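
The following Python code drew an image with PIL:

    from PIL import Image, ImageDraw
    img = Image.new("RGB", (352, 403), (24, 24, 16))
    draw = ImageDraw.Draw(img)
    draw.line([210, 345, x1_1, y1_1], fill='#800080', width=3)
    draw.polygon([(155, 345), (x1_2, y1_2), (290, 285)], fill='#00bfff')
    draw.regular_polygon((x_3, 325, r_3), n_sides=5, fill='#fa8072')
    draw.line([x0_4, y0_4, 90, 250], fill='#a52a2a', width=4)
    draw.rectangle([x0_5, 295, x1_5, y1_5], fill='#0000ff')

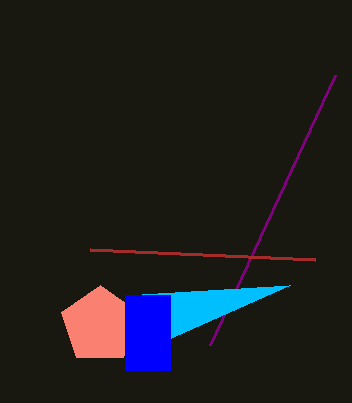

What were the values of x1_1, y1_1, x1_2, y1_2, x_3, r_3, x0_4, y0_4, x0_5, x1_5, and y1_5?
x1_1 = 335; y1_1 = 75; x1_2 = 125; y1_2 = 295; x_3 = 100; r_3 = 40; x0_4 = 315; y0_4 = 260; x0_5 = 125; x1_5 = 170; y1_5 = 370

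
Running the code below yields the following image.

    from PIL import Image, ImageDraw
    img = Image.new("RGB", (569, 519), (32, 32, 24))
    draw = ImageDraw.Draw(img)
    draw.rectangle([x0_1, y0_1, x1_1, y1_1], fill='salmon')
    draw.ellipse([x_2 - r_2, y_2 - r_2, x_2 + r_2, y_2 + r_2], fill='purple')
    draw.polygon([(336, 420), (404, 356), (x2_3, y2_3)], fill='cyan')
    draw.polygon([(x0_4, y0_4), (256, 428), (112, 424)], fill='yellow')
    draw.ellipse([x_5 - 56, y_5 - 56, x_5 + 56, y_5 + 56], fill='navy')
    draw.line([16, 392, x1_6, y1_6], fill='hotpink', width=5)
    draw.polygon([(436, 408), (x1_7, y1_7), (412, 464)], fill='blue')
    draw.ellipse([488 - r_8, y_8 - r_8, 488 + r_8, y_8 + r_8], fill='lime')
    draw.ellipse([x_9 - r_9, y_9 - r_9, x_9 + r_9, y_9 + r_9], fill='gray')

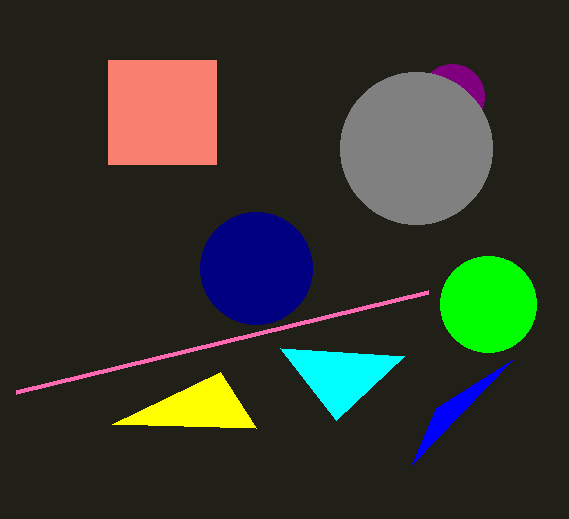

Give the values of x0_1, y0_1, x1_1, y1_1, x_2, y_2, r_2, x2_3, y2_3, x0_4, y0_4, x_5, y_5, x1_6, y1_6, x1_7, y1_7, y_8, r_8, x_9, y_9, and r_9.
x0_1 = 108, y0_1 = 60, x1_1 = 216, y1_1 = 164, x_2 = 452, y_2 = 96, r_2 = 32, x2_3 = 280, y2_3 = 348, x0_4 = 220, y0_4 = 372, x_5 = 256, y_5 = 268, x1_6 = 428, y1_6 = 292, x1_7 = 512, y1_7 = 360, y_8 = 304, r_8 = 48, x_9 = 416, y_9 = 148, r_9 = 76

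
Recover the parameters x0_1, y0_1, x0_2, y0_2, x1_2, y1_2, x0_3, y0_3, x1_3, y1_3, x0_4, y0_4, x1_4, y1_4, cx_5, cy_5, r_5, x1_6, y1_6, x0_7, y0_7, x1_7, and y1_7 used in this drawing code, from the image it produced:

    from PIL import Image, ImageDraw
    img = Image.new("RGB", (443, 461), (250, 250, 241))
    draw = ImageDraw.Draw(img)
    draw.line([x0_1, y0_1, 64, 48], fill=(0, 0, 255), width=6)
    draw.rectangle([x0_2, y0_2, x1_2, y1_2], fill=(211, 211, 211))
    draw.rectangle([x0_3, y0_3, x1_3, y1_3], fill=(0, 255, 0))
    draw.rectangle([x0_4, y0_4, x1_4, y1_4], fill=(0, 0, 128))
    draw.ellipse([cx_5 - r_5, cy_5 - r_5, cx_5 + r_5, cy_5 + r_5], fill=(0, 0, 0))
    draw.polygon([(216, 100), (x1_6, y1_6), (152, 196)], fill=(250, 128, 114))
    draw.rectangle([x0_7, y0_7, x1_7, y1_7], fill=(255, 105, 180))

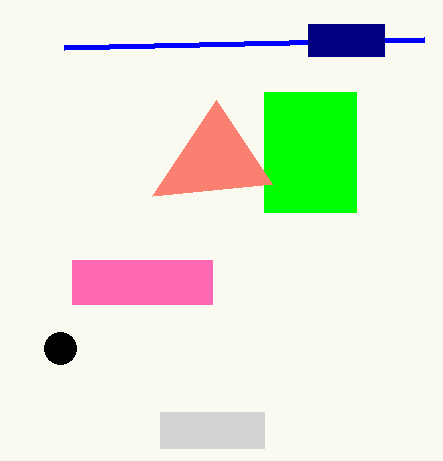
x0_1 = 424
y0_1 = 40
x0_2 = 160
y0_2 = 412
x1_2 = 264
y1_2 = 448
x0_3 = 264
y0_3 = 92
x1_3 = 356
y1_3 = 212
x0_4 = 308
y0_4 = 24
x1_4 = 384
y1_4 = 56
cx_5 = 60
cy_5 = 348
r_5 = 16
x1_6 = 272
y1_6 = 184
x0_7 = 72
y0_7 = 260
x1_7 = 212
y1_7 = 304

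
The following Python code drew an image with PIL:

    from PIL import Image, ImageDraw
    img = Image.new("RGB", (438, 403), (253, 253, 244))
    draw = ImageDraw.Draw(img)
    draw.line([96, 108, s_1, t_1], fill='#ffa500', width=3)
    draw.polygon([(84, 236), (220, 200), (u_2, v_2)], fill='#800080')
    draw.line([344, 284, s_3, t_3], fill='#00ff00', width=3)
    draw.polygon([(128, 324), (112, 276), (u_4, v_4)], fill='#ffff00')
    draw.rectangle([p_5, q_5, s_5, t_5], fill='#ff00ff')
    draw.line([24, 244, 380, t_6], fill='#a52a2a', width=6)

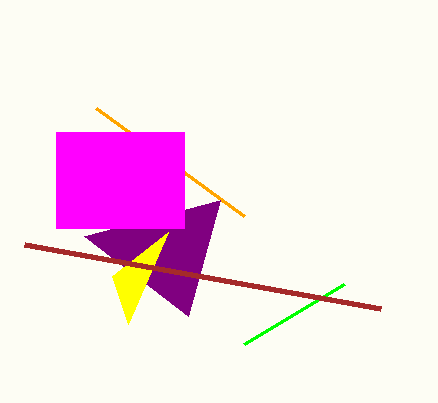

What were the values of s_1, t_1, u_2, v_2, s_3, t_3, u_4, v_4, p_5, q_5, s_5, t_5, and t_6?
s_1 = 244; t_1 = 216; u_2 = 188; v_2 = 316; s_3 = 244; t_3 = 344; u_4 = 168; v_4 = 232; p_5 = 56; q_5 = 132; s_5 = 184; t_5 = 228; t_6 = 308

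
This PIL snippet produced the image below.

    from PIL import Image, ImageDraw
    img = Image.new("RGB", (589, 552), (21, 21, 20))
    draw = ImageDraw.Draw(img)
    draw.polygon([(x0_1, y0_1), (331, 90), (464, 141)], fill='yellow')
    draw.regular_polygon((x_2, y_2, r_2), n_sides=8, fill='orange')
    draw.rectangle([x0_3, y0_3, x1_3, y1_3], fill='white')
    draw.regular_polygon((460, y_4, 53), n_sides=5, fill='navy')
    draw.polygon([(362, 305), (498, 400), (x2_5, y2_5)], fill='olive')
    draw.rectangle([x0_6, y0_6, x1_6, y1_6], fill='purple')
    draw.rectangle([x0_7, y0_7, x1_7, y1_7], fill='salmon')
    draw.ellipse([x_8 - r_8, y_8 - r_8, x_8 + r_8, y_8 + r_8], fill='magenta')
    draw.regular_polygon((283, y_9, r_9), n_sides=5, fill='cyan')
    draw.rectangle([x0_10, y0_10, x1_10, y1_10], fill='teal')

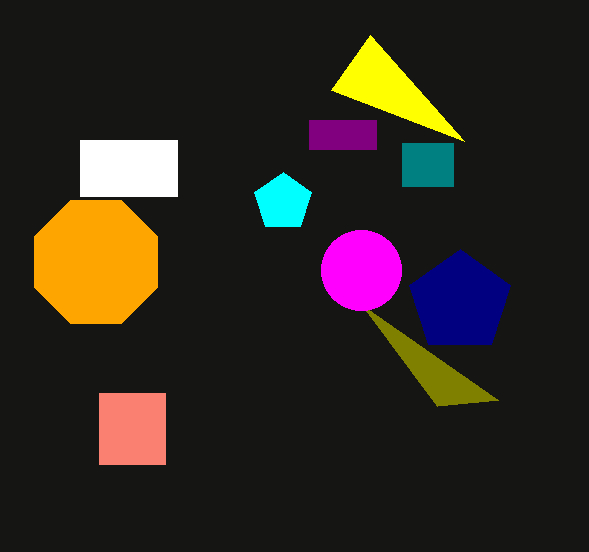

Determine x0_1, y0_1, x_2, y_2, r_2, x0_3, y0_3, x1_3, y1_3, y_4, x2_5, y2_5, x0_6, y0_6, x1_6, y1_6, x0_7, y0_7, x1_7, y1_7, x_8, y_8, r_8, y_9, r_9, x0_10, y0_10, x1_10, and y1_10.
x0_1 = 370
y0_1 = 35
x_2 = 96
y_2 = 262
r_2 = 67
x0_3 = 80
y0_3 = 140
x1_3 = 177
y1_3 = 196
y_4 = 302
x2_5 = 437
y2_5 = 406
x0_6 = 309
y0_6 = 120
x1_6 = 376
y1_6 = 149
x0_7 = 99
y0_7 = 393
x1_7 = 165
y1_7 = 464
x_8 = 361
y_8 = 270
r_8 = 40
y_9 = 202
r_9 = 30
x0_10 = 402
y0_10 = 143
x1_10 = 453
y1_10 = 186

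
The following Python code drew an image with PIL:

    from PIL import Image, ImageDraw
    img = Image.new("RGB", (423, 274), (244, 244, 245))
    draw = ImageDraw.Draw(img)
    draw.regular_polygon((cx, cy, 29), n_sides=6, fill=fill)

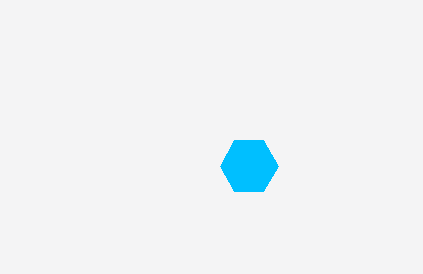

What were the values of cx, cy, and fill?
cx = 249
cy = 166
fill = 'deepskyblue'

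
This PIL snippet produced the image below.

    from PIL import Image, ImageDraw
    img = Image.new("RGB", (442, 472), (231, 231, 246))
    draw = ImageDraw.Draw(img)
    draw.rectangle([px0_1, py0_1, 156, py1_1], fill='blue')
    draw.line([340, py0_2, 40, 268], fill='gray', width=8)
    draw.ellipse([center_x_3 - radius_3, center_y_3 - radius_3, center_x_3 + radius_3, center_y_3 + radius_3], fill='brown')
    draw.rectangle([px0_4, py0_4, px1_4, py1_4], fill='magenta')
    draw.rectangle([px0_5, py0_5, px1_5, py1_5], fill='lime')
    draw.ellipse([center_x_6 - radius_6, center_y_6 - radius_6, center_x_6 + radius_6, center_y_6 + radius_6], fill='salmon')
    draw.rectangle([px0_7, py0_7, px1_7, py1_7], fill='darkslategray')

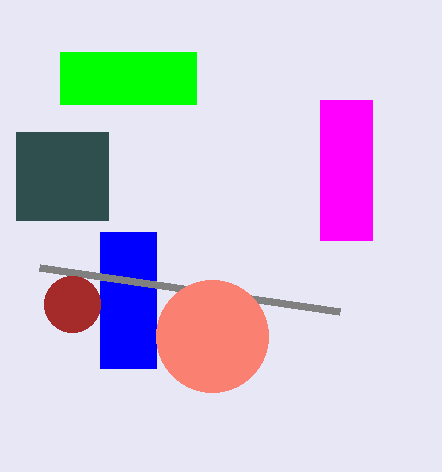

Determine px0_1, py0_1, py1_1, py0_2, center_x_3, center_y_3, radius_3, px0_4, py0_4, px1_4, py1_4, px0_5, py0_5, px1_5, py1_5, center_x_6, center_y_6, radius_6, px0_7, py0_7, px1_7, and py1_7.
px0_1 = 100
py0_1 = 232
py1_1 = 368
py0_2 = 312
center_x_3 = 72
center_y_3 = 304
radius_3 = 28
px0_4 = 320
py0_4 = 100
px1_4 = 372
py1_4 = 240
px0_5 = 60
py0_5 = 52
px1_5 = 196
py1_5 = 104
center_x_6 = 212
center_y_6 = 336
radius_6 = 56
px0_7 = 16
py0_7 = 132
px1_7 = 108
py1_7 = 220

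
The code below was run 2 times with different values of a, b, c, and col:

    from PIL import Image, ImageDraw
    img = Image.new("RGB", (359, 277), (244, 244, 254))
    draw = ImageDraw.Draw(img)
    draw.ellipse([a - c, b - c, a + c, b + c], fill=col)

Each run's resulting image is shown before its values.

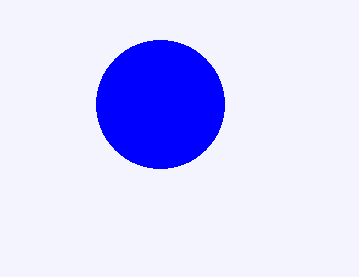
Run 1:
a = 160
b = 104
c = 64
col = 'blue'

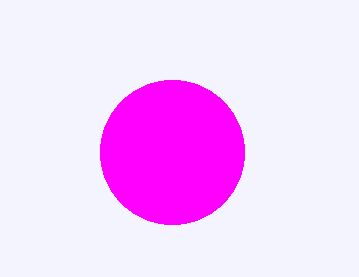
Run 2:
a = 172; b = 152; c = 72; col = 'magenta'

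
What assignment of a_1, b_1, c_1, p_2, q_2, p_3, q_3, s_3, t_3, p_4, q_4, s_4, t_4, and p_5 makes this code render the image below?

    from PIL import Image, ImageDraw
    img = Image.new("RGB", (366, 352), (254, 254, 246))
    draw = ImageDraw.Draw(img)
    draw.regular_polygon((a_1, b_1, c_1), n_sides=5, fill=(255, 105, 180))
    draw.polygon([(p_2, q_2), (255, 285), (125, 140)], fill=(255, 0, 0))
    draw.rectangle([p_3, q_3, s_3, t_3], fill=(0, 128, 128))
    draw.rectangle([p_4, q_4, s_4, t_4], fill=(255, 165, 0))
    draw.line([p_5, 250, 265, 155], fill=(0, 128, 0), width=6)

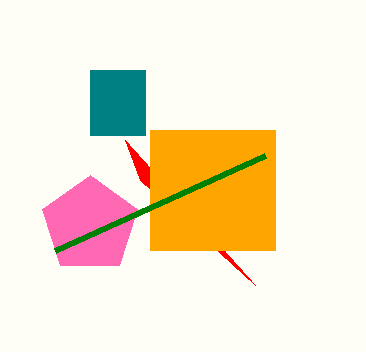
a_1 = 90; b_1 = 225; c_1 = 50; p_2 = 140; q_2 = 180; p_3 = 90; q_3 = 70; s_3 = 145; t_3 = 135; p_4 = 150; q_4 = 130; s_4 = 275; t_4 = 250; p_5 = 55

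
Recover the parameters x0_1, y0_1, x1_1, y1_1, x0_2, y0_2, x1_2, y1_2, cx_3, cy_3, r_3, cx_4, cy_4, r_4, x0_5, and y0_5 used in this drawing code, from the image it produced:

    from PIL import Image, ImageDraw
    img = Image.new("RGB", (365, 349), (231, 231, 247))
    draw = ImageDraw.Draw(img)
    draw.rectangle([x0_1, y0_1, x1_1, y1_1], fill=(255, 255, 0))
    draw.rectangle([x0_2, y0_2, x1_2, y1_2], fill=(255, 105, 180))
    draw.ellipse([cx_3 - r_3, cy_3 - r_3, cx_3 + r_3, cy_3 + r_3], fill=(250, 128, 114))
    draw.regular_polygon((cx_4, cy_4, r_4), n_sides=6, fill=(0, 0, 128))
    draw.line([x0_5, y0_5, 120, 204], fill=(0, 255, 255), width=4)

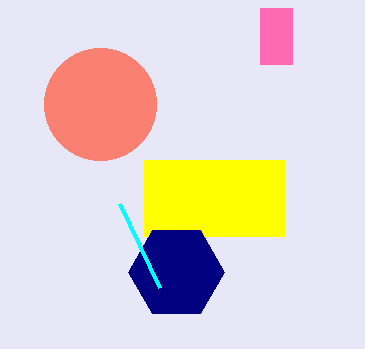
x0_1 = 144
y0_1 = 160
x1_1 = 284
y1_1 = 236
x0_2 = 260
y0_2 = 8
x1_2 = 292
y1_2 = 64
cx_3 = 100
cy_3 = 104
r_3 = 56
cx_4 = 176
cy_4 = 272
r_4 = 48
x0_5 = 160
y0_5 = 288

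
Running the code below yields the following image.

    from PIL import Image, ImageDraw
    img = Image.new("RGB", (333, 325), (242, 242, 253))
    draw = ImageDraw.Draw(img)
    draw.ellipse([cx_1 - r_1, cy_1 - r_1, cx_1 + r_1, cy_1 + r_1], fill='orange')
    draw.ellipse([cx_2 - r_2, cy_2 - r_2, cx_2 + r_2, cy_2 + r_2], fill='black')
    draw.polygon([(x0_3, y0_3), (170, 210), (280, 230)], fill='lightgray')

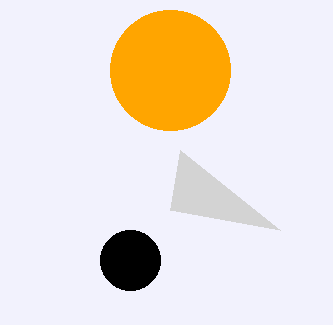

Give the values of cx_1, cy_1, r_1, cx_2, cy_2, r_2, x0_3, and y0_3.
cx_1 = 170; cy_1 = 70; r_1 = 60; cx_2 = 130; cy_2 = 260; r_2 = 30; x0_3 = 180; y0_3 = 150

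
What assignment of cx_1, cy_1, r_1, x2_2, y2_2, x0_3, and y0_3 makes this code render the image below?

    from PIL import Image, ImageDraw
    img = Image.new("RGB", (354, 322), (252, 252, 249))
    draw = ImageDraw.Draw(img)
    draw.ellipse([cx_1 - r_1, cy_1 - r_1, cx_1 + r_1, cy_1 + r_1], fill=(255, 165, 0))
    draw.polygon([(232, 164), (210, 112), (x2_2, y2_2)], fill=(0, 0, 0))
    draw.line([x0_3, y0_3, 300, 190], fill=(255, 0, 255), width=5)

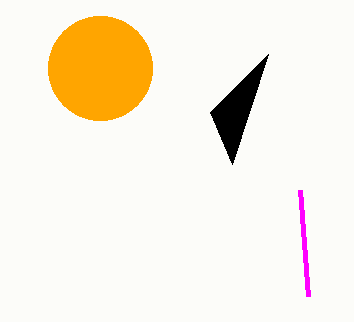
cx_1 = 100
cy_1 = 68
r_1 = 52
x2_2 = 268
y2_2 = 54
x0_3 = 308
y0_3 = 296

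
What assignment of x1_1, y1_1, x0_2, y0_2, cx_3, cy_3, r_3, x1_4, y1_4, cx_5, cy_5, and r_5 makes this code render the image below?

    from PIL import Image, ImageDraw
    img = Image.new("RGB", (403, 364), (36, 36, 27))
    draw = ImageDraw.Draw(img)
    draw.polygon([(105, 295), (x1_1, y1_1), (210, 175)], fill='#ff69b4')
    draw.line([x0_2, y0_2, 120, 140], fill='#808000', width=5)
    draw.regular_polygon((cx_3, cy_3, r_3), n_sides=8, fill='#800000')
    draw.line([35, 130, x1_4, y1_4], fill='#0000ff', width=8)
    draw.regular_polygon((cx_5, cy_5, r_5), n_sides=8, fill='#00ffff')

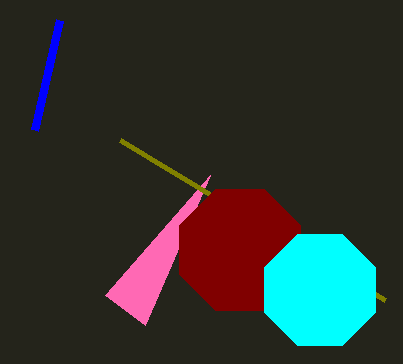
x1_1 = 145, y1_1 = 325, x0_2 = 385, y0_2 = 300, cx_3 = 240, cy_3 = 250, r_3 = 65, x1_4 = 60, y1_4 = 20, cx_5 = 320, cy_5 = 290, r_5 = 60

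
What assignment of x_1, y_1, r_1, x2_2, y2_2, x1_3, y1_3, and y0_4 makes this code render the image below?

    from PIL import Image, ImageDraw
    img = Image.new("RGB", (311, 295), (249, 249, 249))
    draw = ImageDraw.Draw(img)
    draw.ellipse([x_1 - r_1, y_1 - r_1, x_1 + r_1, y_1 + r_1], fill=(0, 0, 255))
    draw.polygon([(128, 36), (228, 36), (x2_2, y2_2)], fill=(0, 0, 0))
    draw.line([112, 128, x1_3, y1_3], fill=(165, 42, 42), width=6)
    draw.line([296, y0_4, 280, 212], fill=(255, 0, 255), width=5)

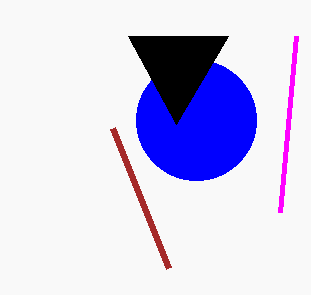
x_1 = 196; y_1 = 120; r_1 = 60; x2_2 = 176; y2_2 = 124; x1_3 = 168; y1_3 = 268; y0_4 = 36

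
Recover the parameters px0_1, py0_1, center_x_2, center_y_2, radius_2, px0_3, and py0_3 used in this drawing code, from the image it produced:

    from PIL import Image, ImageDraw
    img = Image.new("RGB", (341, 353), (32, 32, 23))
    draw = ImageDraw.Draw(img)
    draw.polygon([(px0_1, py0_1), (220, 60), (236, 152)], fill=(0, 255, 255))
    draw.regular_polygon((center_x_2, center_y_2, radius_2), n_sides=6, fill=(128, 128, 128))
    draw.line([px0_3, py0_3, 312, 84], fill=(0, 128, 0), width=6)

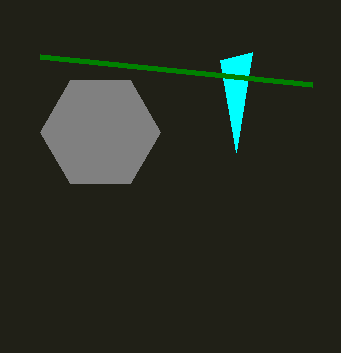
px0_1 = 252, py0_1 = 52, center_x_2 = 100, center_y_2 = 132, radius_2 = 60, px0_3 = 40, py0_3 = 56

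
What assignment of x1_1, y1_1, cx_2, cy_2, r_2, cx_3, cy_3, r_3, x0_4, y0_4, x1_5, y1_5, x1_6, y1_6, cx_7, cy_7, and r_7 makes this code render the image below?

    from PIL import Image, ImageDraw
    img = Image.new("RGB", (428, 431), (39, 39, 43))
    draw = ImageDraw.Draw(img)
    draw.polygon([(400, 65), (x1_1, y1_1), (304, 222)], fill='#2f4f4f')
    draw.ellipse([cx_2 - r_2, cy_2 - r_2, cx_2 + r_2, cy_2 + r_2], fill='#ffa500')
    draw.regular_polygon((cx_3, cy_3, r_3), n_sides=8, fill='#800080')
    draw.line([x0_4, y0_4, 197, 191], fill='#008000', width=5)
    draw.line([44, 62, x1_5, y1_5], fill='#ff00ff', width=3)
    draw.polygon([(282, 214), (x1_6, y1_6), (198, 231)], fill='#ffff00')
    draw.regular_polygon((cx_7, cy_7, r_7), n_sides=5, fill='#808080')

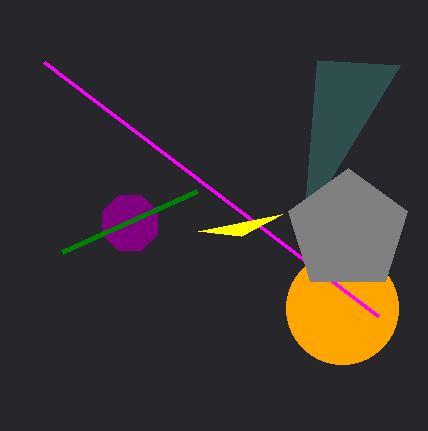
x1_1 = 317, y1_1 = 60, cx_2 = 342, cy_2 = 308, r_2 = 56, cx_3 = 130, cy_3 = 223, r_3 = 30, x0_4 = 62, y0_4 = 252, x1_5 = 378, y1_5 = 316, x1_6 = 241, y1_6 = 236, cx_7 = 348, cy_7 = 231, r_7 = 63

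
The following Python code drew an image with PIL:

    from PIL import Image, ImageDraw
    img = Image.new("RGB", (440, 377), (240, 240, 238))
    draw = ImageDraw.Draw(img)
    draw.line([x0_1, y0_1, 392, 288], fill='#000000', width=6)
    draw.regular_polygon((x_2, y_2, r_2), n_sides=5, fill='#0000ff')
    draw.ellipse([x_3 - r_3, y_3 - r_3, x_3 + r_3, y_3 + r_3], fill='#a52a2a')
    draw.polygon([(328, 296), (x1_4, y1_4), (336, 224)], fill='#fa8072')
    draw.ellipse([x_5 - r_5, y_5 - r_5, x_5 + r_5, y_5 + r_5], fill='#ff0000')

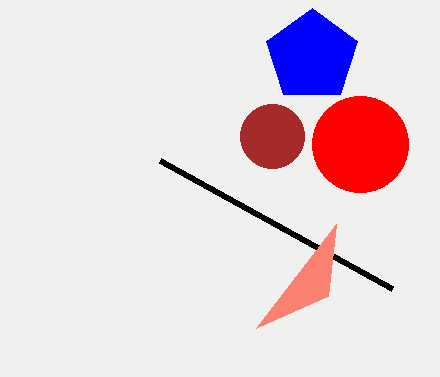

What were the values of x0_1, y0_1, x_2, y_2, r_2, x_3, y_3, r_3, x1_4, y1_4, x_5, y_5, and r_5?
x0_1 = 160, y0_1 = 160, x_2 = 312, y_2 = 56, r_2 = 48, x_3 = 272, y_3 = 136, r_3 = 32, x1_4 = 256, y1_4 = 328, x_5 = 360, y_5 = 144, r_5 = 48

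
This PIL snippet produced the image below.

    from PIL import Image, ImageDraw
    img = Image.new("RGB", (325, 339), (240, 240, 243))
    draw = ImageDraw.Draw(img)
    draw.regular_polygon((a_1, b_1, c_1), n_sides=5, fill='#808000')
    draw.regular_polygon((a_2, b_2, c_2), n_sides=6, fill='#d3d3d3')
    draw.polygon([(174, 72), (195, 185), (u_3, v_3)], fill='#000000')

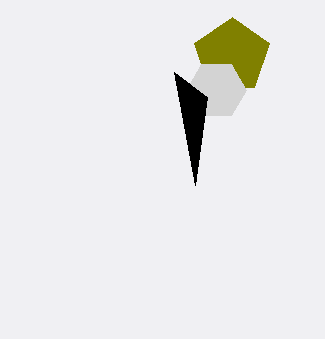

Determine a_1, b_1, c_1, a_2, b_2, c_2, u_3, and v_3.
a_1 = 232, b_1 = 56, c_1 = 39, a_2 = 216, b_2 = 90, c_2 = 30, u_3 = 207, v_3 = 97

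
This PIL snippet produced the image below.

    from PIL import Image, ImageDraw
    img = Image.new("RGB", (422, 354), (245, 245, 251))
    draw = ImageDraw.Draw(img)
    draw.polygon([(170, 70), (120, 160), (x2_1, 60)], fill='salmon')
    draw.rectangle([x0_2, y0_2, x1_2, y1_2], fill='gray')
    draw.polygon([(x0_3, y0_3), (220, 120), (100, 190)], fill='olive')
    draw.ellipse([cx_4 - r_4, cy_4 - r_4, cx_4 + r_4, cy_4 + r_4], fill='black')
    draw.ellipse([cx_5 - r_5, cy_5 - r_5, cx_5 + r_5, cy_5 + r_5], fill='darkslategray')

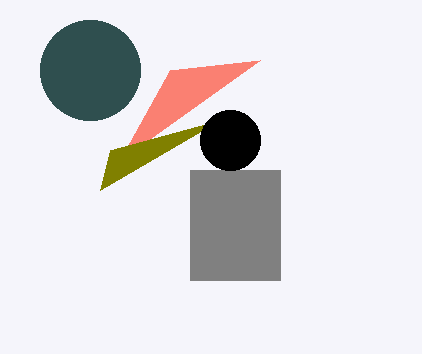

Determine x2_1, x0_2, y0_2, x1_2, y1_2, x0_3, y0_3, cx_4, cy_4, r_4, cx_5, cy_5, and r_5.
x2_1 = 260, x0_2 = 190, y0_2 = 170, x1_2 = 280, y1_2 = 280, x0_3 = 110, y0_3 = 150, cx_4 = 230, cy_4 = 140, r_4 = 30, cx_5 = 90, cy_5 = 70, r_5 = 50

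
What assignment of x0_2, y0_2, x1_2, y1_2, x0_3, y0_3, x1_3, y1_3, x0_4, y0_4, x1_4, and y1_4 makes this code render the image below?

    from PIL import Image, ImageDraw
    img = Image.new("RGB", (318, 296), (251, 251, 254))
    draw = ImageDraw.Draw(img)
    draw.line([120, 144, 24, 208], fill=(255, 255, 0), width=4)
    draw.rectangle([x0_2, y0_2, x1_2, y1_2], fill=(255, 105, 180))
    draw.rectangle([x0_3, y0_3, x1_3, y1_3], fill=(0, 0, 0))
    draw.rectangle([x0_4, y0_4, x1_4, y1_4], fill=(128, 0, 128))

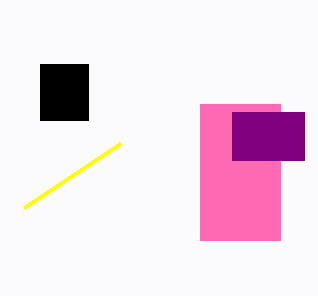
x0_2 = 200; y0_2 = 104; x1_2 = 280; y1_2 = 240; x0_3 = 40; y0_3 = 64; x1_3 = 88; y1_3 = 120; x0_4 = 232; y0_4 = 112; x1_4 = 304; y1_4 = 160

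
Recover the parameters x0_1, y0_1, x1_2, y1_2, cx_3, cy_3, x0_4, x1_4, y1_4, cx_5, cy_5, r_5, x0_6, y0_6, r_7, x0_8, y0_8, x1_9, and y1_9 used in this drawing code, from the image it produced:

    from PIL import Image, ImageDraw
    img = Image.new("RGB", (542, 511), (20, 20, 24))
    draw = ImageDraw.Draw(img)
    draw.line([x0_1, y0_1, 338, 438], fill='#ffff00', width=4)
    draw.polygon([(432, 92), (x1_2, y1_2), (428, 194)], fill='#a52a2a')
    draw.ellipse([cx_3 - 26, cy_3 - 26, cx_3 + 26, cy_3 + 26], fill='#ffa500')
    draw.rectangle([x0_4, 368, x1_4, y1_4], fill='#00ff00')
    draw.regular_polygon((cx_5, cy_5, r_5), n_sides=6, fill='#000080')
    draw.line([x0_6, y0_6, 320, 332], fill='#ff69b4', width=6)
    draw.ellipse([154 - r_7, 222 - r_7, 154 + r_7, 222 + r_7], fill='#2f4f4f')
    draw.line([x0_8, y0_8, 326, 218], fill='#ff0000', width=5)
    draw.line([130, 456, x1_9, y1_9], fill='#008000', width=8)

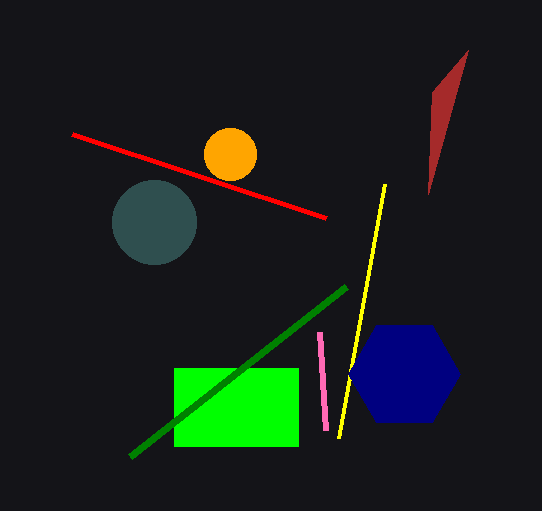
x0_1 = 384; y0_1 = 184; x1_2 = 468; y1_2 = 50; cx_3 = 230; cy_3 = 154; x0_4 = 174; x1_4 = 298; y1_4 = 446; cx_5 = 404; cy_5 = 374; r_5 = 56; x0_6 = 326; y0_6 = 430; r_7 = 42; x0_8 = 72; y0_8 = 134; x1_9 = 346; y1_9 = 286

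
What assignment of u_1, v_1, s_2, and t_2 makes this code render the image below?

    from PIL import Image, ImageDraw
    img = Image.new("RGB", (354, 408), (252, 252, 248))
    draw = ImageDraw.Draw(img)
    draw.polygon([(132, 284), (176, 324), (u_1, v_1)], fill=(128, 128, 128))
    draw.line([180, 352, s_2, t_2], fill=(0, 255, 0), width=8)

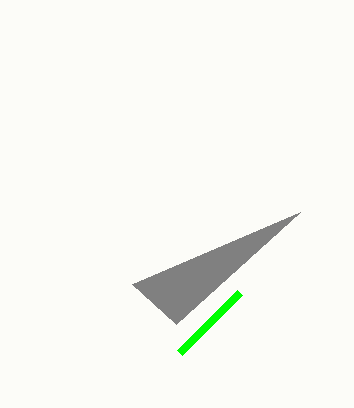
u_1 = 300, v_1 = 212, s_2 = 240, t_2 = 292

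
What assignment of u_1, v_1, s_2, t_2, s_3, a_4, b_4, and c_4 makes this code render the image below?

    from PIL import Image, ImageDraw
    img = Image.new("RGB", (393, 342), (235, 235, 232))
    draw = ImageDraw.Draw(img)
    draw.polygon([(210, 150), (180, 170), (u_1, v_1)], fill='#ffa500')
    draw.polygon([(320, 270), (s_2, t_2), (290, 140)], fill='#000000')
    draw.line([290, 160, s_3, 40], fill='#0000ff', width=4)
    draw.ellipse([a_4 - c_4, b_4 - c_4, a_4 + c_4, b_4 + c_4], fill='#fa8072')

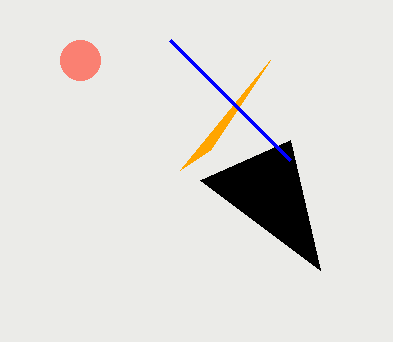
u_1 = 270
v_1 = 60
s_2 = 200
t_2 = 180
s_3 = 170
a_4 = 80
b_4 = 60
c_4 = 20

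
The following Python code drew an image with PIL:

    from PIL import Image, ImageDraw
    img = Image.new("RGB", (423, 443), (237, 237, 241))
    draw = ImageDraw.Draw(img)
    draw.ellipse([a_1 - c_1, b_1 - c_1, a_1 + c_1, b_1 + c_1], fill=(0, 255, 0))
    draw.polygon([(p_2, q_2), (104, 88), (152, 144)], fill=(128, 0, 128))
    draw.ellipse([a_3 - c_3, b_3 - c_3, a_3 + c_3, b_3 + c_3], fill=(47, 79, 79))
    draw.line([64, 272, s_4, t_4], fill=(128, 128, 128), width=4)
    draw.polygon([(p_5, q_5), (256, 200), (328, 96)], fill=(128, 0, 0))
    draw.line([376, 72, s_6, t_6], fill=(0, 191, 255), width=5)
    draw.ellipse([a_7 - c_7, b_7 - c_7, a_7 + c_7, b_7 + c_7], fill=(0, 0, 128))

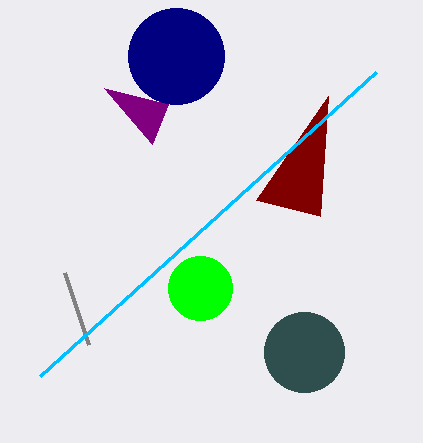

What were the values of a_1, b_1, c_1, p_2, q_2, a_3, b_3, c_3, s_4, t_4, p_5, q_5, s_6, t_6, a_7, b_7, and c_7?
a_1 = 200, b_1 = 288, c_1 = 32, p_2 = 168, q_2 = 104, a_3 = 304, b_3 = 352, c_3 = 40, s_4 = 88, t_4 = 344, p_5 = 320, q_5 = 216, s_6 = 40, t_6 = 376, a_7 = 176, b_7 = 56, c_7 = 48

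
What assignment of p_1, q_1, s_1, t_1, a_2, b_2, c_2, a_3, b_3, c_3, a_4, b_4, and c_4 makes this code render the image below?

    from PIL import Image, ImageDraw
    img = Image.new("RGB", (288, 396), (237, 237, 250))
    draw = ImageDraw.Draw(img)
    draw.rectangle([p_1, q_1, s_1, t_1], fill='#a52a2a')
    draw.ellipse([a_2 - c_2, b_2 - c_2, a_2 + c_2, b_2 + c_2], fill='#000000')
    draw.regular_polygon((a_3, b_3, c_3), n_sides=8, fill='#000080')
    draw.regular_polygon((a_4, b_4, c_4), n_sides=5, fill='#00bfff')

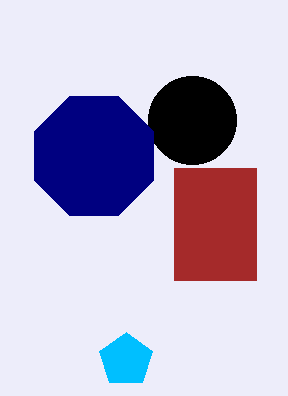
p_1 = 174, q_1 = 168, s_1 = 256, t_1 = 280, a_2 = 192, b_2 = 120, c_2 = 44, a_3 = 94, b_3 = 156, c_3 = 64, a_4 = 126, b_4 = 360, c_4 = 28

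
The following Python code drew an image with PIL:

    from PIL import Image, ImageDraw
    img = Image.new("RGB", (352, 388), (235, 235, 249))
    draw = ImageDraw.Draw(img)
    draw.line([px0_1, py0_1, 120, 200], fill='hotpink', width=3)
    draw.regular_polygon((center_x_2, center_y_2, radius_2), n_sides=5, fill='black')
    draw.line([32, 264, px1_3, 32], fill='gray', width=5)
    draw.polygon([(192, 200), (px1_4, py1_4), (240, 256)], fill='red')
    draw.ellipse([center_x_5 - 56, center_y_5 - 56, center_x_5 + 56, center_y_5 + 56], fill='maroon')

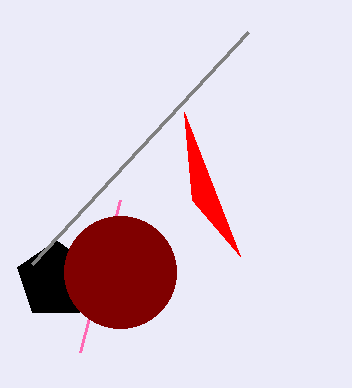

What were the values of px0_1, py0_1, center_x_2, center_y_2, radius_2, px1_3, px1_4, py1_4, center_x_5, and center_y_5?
px0_1 = 80; py0_1 = 352; center_x_2 = 56; center_y_2 = 280; radius_2 = 40; px1_3 = 248; px1_4 = 184; py1_4 = 112; center_x_5 = 120; center_y_5 = 272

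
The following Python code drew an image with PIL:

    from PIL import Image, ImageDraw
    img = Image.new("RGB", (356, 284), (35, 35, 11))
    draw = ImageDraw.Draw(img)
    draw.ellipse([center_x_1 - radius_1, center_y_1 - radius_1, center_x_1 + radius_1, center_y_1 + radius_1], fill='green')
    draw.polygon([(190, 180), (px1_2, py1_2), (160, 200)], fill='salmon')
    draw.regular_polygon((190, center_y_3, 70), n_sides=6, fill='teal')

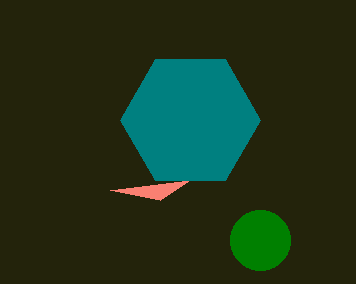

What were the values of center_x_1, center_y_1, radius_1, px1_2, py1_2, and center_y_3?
center_x_1 = 260
center_y_1 = 240
radius_1 = 30
px1_2 = 110
py1_2 = 190
center_y_3 = 120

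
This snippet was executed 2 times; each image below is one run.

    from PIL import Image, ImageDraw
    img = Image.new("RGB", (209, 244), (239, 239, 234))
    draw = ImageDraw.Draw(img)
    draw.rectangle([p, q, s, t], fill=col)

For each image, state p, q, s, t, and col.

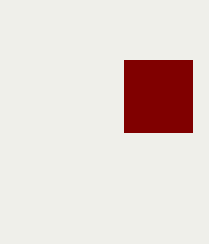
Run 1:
p = 124
q = 60
s = 192
t = 132
col = 'maroon'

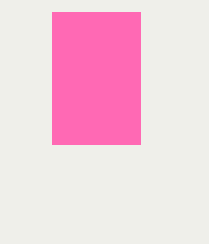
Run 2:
p = 52
q = 12
s = 140
t = 144
col = 'hotpink'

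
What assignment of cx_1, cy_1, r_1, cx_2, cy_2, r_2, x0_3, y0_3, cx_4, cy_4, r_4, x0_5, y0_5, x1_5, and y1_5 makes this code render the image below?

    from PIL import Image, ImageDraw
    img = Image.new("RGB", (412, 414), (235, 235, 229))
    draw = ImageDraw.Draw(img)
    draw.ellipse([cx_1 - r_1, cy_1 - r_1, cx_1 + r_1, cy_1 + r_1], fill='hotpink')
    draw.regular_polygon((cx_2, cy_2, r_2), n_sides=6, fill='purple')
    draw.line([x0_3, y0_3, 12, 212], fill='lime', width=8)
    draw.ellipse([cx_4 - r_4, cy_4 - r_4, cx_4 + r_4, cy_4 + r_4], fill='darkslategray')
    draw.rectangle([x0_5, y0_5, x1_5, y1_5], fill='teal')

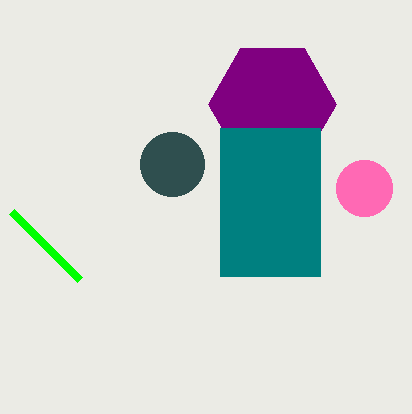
cx_1 = 364; cy_1 = 188; r_1 = 28; cx_2 = 272; cy_2 = 104; r_2 = 64; x0_3 = 80; y0_3 = 280; cx_4 = 172; cy_4 = 164; r_4 = 32; x0_5 = 220; y0_5 = 128; x1_5 = 320; y1_5 = 276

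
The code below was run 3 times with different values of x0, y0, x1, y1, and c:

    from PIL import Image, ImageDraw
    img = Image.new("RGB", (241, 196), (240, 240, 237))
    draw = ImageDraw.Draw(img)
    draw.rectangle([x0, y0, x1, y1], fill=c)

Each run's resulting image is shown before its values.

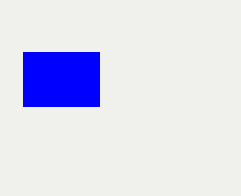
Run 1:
x0 = 23; y0 = 52; x1 = 99; y1 = 106; c = 'blue'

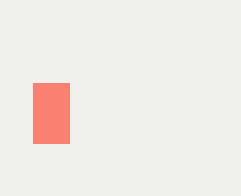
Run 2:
x0 = 33; y0 = 83; x1 = 69; y1 = 143; c = 'salmon'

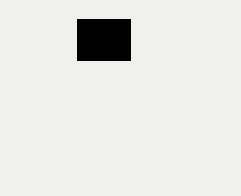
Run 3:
x0 = 77
y0 = 19
x1 = 130
y1 = 60
c = 'black'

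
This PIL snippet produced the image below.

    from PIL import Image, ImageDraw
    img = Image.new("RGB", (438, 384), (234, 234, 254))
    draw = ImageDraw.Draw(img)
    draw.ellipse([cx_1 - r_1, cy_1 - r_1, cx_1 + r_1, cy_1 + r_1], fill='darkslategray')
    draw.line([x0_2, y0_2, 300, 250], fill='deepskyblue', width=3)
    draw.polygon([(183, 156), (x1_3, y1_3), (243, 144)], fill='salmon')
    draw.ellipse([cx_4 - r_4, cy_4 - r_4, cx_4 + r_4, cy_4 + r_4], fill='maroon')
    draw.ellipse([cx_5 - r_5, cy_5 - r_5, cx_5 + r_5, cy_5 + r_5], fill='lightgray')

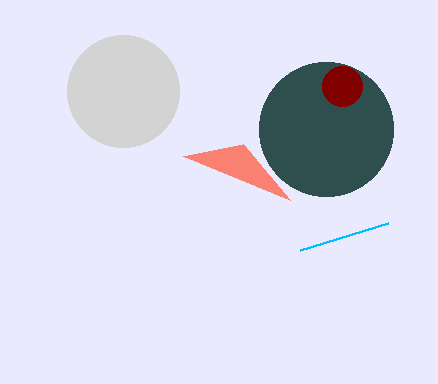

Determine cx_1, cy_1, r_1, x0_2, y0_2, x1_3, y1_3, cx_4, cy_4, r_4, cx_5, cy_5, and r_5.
cx_1 = 326, cy_1 = 129, r_1 = 67, x0_2 = 388, y0_2 = 223, x1_3 = 290, y1_3 = 200, cx_4 = 342, cy_4 = 86, r_4 = 20, cx_5 = 123, cy_5 = 91, r_5 = 56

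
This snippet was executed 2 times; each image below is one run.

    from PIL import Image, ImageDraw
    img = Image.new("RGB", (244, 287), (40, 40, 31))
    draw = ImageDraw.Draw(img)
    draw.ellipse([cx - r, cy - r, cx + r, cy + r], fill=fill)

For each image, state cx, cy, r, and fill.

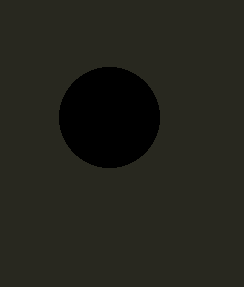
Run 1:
cx = 109
cy = 117
r = 50
fill = 'black'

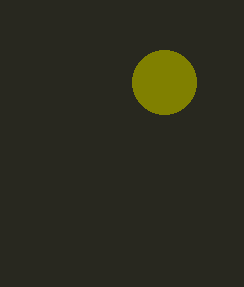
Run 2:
cx = 164
cy = 82
r = 32
fill = 'olive'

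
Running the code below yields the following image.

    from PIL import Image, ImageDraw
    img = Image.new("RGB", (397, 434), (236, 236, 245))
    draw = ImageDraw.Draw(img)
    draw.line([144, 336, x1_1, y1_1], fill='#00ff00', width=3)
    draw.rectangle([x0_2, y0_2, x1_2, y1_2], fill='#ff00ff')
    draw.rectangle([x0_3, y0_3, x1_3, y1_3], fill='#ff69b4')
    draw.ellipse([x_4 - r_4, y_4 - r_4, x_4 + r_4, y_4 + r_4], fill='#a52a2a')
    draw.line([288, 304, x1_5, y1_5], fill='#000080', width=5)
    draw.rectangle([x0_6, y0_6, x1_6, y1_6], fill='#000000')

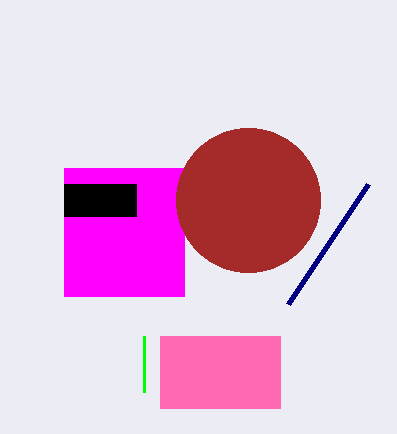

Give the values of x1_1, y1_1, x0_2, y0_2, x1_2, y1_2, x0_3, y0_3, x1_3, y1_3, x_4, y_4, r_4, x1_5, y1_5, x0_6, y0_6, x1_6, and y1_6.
x1_1 = 144
y1_1 = 392
x0_2 = 64
y0_2 = 168
x1_2 = 184
y1_2 = 296
x0_3 = 160
y0_3 = 336
x1_3 = 280
y1_3 = 408
x_4 = 248
y_4 = 200
r_4 = 72
x1_5 = 368
y1_5 = 184
x0_6 = 64
y0_6 = 184
x1_6 = 136
y1_6 = 216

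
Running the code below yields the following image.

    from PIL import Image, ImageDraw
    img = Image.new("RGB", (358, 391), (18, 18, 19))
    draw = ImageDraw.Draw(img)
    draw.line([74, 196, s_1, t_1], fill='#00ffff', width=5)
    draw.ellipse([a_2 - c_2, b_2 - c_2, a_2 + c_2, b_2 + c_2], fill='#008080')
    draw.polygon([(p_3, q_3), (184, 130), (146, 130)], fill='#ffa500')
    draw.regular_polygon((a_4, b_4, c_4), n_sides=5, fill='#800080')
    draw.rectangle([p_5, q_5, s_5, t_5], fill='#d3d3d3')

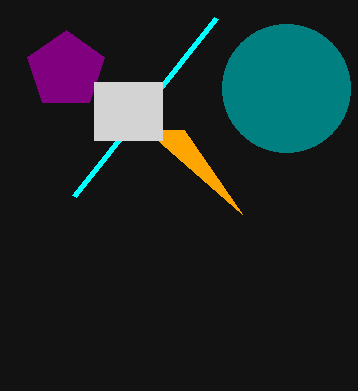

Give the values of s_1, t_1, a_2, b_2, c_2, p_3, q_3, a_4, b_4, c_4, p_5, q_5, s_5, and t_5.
s_1 = 216
t_1 = 18
a_2 = 286
b_2 = 88
c_2 = 64
p_3 = 242
q_3 = 214
a_4 = 66
b_4 = 70
c_4 = 40
p_5 = 94
q_5 = 82
s_5 = 162
t_5 = 140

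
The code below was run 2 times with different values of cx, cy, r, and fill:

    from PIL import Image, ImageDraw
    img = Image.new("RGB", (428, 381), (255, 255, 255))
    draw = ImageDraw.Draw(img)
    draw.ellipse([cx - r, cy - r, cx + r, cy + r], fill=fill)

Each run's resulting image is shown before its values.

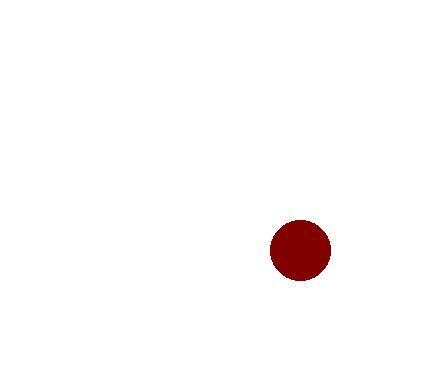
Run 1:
cx = 300; cy = 250; r = 30; fill = 'maroon'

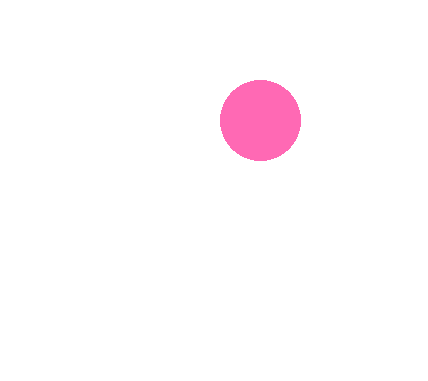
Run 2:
cx = 260, cy = 120, r = 40, fill = 'hotpink'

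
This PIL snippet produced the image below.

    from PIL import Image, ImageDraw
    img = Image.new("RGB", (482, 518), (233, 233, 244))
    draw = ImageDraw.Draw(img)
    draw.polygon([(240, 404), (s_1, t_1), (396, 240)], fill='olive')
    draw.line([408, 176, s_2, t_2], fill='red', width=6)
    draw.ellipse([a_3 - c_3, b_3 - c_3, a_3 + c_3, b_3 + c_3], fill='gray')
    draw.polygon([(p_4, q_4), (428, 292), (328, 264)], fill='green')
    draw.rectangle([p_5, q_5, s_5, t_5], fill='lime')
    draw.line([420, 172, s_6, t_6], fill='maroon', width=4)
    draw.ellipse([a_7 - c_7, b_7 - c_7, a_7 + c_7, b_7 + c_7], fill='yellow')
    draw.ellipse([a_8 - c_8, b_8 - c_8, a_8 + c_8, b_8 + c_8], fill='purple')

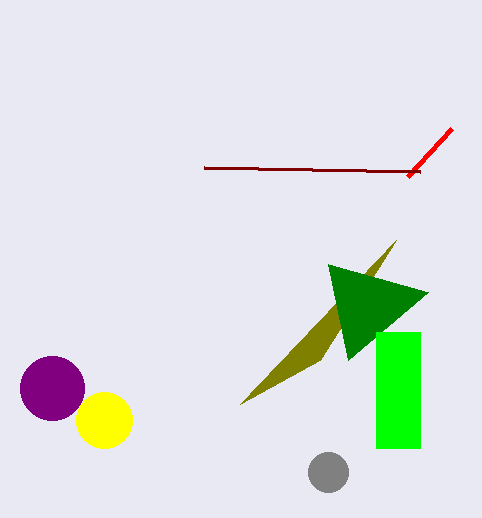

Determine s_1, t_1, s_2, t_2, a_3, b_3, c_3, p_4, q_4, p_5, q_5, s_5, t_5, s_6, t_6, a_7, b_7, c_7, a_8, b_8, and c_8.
s_1 = 320, t_1 = 360, s_2 = 452, t_2 = 128, a_3 = 328, b_3 = 472, c_3 = 20, p_4 = 348, q_4 = 360, p_5 = 376, q_5 = 332, s_5 = 420, t_5 = 448, s_6 = 204, t_6 = 168, a_7 = 104, b_7 = 420, c_7 = 28, a_8 = 52, b_8 = 388, c_8 = 32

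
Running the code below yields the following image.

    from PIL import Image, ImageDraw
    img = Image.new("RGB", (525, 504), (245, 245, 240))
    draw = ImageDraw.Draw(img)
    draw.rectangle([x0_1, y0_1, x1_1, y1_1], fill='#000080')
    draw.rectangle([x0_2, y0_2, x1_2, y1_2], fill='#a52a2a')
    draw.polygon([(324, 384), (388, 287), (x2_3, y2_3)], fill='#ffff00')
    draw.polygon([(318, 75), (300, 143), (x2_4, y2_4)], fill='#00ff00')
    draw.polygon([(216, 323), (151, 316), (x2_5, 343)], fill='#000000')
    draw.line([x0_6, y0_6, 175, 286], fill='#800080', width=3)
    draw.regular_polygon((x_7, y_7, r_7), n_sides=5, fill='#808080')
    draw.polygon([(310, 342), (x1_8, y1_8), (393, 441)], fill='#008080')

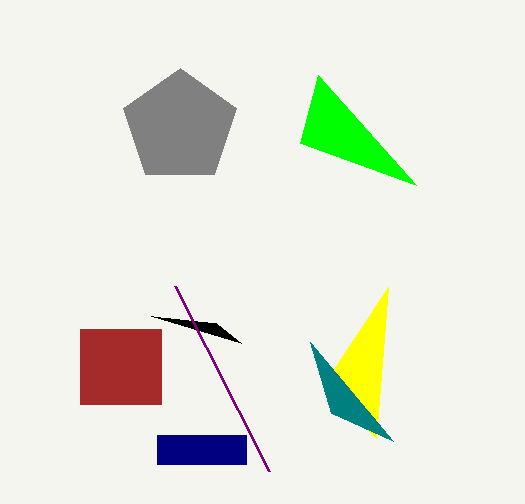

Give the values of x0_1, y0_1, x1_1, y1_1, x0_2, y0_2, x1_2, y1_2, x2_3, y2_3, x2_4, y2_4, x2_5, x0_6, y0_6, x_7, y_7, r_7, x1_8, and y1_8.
x0_1 = 157, y0_1 = 435, x1_1 = 246, y1_1 = 464, x0_2 = 80, y0_2 = 329, x1_2 = 161, y1_2 = 404, x2_3 = 376, y2_3 = 438, x2_4 = 416, y2_4 = 185, x2_5 = 241, x0_6 = 269, y0_6 = 471, x_7 = 180, y_7 = 127, r_7 = 59, x1_8 = 331, y1_8 = 413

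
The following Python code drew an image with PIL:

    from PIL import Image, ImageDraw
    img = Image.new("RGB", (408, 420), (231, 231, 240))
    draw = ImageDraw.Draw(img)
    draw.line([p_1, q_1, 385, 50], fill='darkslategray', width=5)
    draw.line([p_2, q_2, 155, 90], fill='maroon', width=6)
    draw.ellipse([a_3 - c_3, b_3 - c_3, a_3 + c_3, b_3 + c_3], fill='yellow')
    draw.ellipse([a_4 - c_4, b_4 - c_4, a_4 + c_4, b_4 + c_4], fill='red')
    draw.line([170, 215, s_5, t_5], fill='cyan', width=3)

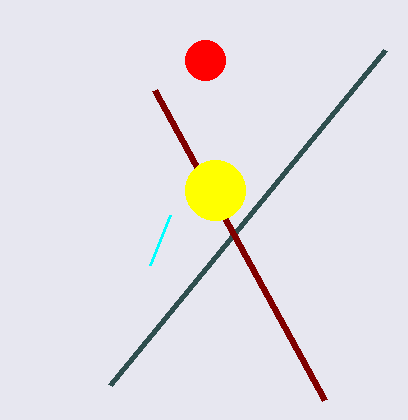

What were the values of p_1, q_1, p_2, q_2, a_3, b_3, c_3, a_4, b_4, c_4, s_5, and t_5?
p_1 = 110
q_1 = 385
p_2 = 325
q_2 = 400
a_3 = 215
b_3 = 190
c_3 = 30
a_4 = 205
b_4 = 60
c_4 = 20
s_5 = 150
t_5 = 265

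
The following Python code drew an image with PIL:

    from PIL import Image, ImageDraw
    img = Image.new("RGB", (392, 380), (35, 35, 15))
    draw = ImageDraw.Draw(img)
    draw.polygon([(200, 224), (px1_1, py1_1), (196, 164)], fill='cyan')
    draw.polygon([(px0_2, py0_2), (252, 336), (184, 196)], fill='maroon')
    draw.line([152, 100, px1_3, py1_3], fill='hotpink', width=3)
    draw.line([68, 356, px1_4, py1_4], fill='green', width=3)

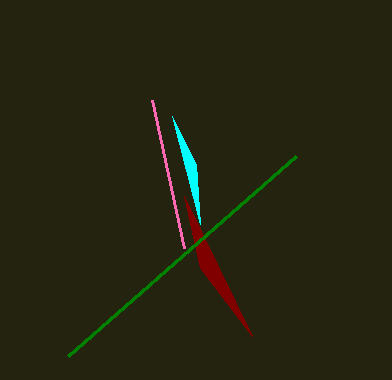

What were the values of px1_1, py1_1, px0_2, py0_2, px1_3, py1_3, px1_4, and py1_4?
px1_1 = 172, py1_1 = 116, px0_2 = 200, py0_2 = 268, px1_3 = 184, py1_3 = 248, px1_4 = 296, py1_4 = 156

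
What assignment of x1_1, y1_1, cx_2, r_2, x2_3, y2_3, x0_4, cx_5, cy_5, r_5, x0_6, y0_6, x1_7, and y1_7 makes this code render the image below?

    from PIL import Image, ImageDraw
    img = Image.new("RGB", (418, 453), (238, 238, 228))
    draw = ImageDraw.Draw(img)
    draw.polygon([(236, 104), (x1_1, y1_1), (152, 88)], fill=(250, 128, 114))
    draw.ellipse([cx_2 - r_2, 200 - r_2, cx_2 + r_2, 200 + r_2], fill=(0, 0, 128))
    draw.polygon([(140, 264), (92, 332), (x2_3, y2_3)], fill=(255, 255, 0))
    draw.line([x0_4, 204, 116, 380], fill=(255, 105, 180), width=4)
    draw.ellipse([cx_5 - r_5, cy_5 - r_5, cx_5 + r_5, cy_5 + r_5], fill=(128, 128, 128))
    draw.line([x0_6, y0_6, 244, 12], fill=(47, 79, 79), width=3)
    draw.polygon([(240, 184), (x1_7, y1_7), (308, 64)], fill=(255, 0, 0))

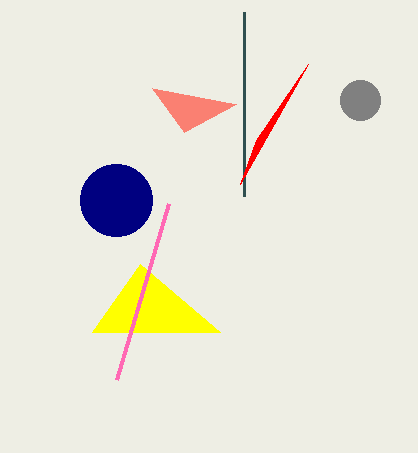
x1_1 = 184, y1_1 = 132, cx_2 = 116, r_2 = 36, x2_3 = 220, y2_3 = 332, x0_4 = 168, cx_5 = 360, cy_5 = 100, r_5 = 20, x0_6 = 244, y0_6 = 196, x1_7 = 256, y1_7 = 140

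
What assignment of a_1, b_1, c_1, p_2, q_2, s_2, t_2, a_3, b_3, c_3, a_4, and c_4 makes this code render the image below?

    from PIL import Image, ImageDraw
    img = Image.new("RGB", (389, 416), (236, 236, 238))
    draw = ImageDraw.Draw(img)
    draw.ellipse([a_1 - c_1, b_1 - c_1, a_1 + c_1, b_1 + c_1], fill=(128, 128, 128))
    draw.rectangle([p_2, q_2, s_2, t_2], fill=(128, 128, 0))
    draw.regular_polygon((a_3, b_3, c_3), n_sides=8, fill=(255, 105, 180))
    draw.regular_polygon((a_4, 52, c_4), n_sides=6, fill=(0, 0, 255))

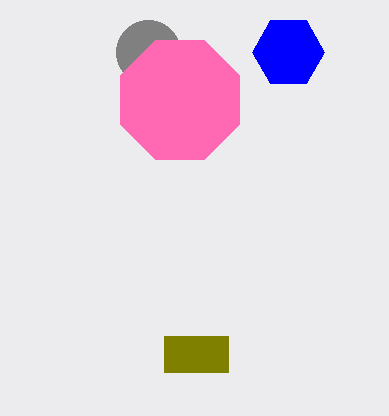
a_1 = 148
b_1 = 52
c_1 = 32
p_2 = 164
q_2 = 336
s_2 = 228
t_2 = 372
a_3 = 180
b_3 = 100
c_3 = 64
a_4 = 288
c_4 = 36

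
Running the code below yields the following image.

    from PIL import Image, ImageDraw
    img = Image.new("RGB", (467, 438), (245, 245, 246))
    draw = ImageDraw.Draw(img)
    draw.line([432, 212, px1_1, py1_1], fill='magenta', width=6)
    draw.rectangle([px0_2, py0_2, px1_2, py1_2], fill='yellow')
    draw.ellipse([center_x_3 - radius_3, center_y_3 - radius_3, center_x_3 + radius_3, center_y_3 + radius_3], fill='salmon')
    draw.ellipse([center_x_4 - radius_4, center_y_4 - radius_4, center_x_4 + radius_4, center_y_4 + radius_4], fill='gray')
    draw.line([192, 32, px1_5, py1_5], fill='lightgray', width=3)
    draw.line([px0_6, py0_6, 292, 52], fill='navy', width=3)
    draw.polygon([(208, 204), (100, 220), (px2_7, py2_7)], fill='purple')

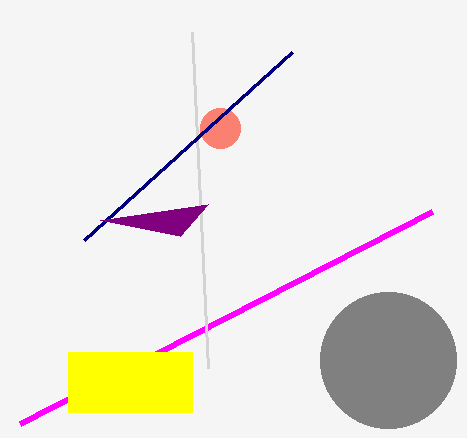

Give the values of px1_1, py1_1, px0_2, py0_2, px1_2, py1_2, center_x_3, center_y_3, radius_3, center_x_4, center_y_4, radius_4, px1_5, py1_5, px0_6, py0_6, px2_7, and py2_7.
px1_1 = 20, py1_1 = 424, px0_2 = 68, py0_2 = 352, px1_2 = 192, py1_2 = 412, center_x_3 = 220, center_y_3 = 128, radius_3 = 20, center_x_4 = 388, center_y_4 = 360, radius_4 = 68, px1_5 = 208, py1_5 = 368, px0_6 = 84, py0_6 = 240, px2_7 = 180, py2_7 = 236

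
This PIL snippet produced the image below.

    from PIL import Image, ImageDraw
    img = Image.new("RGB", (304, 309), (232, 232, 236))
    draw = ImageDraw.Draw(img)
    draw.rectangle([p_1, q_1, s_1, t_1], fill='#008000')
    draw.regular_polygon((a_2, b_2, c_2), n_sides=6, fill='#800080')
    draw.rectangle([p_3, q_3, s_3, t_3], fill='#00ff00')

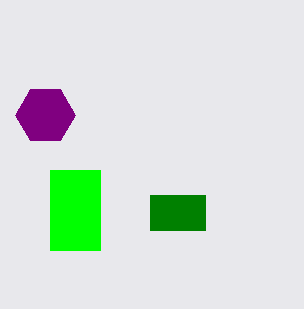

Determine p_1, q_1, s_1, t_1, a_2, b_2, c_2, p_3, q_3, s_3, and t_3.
p_1 = 150, q_1 = 195, s_1 = 205, t_1 = 230, a_2 = 45, b_2 = 115, c_2 = 30, p_3 = 50, q_3 = 170, s_3 = 100, t_3 = 250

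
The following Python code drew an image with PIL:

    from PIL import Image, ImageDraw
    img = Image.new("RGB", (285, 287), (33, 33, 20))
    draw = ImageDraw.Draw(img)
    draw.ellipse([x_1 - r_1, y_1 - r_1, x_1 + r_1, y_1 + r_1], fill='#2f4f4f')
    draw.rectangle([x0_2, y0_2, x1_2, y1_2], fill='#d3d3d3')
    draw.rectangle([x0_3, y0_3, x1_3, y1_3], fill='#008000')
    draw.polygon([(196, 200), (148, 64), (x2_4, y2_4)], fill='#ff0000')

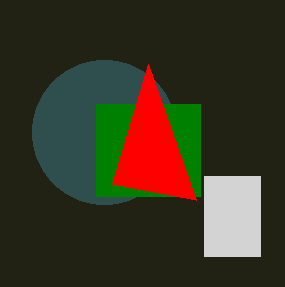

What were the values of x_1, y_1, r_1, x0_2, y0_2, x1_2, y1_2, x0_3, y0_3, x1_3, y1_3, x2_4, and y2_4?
x_1 = 104; y_1 = 132; r_1 = 72; x0_2 = 204; y0_2 = 176; x1_2 = 260; y1_2 = 256; x0_3 = 96; y0_3 = 104; x1_3 = 200; y1_3 = 196; x2_4 = 112; y2_4 = 184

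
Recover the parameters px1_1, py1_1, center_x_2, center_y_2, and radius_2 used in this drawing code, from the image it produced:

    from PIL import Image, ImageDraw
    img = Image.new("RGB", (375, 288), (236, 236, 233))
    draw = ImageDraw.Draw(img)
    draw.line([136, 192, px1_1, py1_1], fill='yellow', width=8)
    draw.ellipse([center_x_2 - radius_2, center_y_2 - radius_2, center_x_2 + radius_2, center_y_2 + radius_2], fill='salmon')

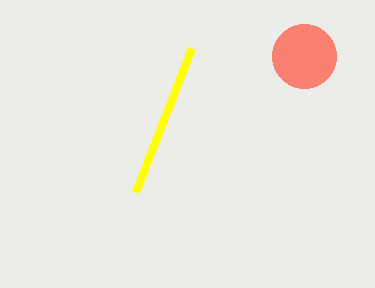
px1_1 = 192; py1_1 = 48; center_x_2 = 304; center_y_2 = 56; radius_2 = 32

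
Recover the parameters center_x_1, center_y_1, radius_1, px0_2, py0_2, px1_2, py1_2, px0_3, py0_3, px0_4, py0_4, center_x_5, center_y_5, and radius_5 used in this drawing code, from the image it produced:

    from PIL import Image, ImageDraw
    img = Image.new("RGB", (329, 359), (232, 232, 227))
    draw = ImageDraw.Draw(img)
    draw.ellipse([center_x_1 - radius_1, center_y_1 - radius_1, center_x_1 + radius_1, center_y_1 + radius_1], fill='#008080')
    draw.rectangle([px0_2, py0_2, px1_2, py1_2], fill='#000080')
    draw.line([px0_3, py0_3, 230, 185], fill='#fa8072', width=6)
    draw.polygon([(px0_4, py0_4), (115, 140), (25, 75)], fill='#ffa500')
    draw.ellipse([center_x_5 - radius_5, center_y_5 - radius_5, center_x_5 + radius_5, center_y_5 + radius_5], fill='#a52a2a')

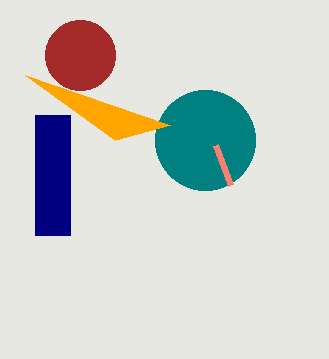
center_x_1 = 205, center_y_1 = 140, radius_1 = 50, px0_2 = 35, py0_2 = 115, px1_2 = 70, py1_2 = 235, px0_3 = 215, py0_3 = 145, px0_4 = 170, py0_4 = 125, center_x_5 = 80, center_y_5 = 55, radius_5 = 35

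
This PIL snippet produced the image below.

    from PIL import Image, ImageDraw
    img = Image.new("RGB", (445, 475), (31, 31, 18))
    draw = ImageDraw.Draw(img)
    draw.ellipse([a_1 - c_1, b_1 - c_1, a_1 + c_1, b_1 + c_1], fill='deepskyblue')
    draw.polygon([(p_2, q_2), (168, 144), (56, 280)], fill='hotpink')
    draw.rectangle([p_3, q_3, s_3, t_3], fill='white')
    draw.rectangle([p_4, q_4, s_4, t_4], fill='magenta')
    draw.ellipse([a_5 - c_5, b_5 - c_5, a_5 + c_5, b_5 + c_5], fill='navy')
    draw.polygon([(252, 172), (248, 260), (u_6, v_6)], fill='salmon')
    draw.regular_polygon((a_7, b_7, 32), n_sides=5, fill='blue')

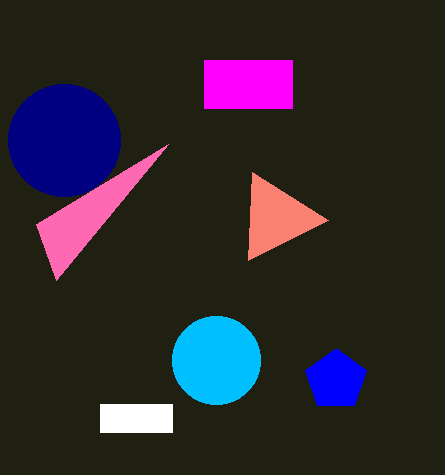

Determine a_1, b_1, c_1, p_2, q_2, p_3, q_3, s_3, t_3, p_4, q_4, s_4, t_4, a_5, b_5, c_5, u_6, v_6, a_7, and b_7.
a_1 = 216; b_1 = 360; c_1 = 44; p_2 = 36; q_2 = 224; p_3 = 100; q_3 = 404; s_3 = 172; t_3 = 432; p_4 = 204; q_4 = 60; s_4 = 292; t_4 = 108; a_5 = 64; b_5 = 140; c_5 = 56; u_6 = 328; v_6 = 220; a_7 = 336; b_7 = 380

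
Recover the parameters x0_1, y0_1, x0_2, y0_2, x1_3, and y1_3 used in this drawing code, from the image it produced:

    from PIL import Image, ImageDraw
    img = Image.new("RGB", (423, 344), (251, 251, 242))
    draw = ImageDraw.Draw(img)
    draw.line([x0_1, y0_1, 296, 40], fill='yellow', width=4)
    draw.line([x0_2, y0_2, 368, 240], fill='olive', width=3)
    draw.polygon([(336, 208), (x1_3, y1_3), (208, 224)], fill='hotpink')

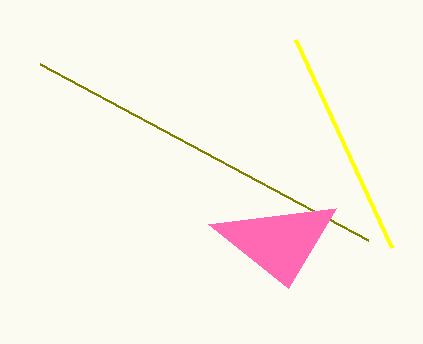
x0_1 = 392
y0_1 = 248
x0_2 = 40
y0_2 = 64
x1_3 = 288
y1_3 = 288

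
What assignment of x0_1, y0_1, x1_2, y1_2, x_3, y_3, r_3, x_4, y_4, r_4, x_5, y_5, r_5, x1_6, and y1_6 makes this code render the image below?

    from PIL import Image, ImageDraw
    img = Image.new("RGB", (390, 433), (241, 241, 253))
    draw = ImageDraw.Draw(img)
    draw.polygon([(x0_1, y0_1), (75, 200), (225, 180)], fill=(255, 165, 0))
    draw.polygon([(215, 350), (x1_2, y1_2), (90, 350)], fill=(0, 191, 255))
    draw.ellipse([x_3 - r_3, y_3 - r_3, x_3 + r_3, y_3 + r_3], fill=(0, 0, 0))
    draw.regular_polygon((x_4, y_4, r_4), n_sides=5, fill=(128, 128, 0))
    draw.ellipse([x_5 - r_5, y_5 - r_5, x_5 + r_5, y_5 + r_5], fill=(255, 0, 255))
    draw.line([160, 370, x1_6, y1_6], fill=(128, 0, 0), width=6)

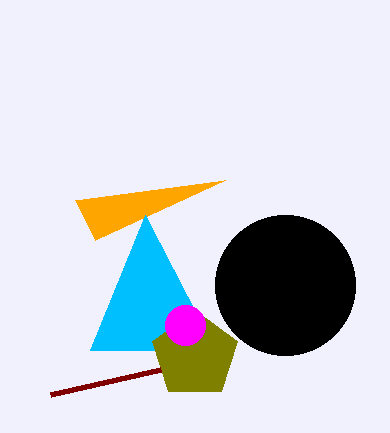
x0_1 = 95, y0_1 = 240, x1_2 = 145, y1_2 = 215, x_3 = 285, y_3 = 285, r_3 = 70, x_4 = 195, y_4 = 355, r_4 = 45, x_5 = 185, y_5 = 325, r_5 = 20, x1_6 = 50, y1_6 = 395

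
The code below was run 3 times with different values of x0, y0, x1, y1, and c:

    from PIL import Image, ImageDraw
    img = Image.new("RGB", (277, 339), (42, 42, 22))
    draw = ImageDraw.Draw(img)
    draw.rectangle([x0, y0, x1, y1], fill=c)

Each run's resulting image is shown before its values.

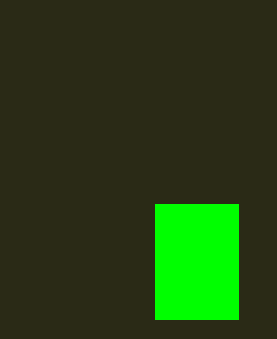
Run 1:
x0 = 155, y0 = 204, x1 = 238, y1 = 319, c = 'lime'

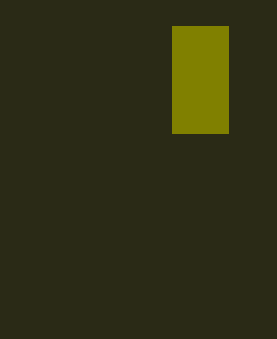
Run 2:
x0 = 172, y0 = 26, x1 = 228, y1 = 133, c = 'olive'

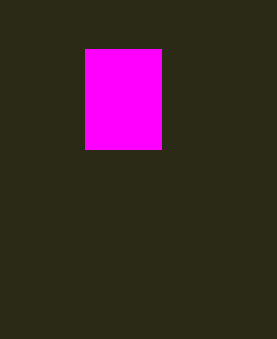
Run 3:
x0 = 85
y0 = 49
x1 = 161
y1 = 149
c = 'magenta'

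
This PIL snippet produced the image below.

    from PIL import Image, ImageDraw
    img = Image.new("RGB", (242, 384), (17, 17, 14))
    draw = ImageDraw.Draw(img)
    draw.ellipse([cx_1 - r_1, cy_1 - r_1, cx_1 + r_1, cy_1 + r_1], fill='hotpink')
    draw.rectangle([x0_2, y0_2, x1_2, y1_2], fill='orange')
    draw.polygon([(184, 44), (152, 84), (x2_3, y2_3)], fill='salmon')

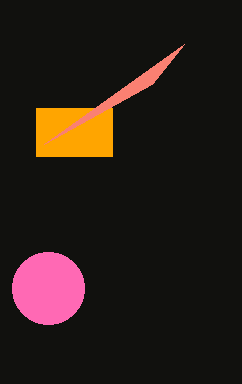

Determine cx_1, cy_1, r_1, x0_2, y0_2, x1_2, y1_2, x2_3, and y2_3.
cx_1 = 48
cy_1 = 288
r_1 = 36
x0_2 = 36
y0_2 = 108
x1_2 = 112
y1_2 = 156
x2_3 = 44
y2_3 = 144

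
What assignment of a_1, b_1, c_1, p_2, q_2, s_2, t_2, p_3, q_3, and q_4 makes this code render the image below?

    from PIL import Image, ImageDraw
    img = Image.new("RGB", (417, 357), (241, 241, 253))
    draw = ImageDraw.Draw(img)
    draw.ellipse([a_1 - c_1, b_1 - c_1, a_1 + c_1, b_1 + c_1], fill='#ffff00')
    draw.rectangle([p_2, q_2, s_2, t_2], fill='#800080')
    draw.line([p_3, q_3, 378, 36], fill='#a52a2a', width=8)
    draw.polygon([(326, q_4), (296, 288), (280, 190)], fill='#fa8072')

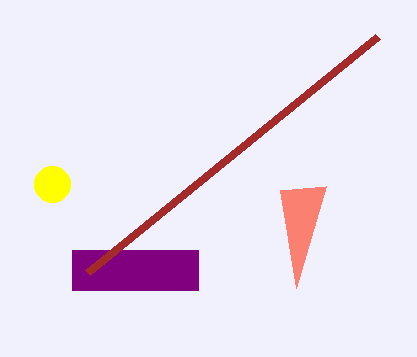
a_1 = 52, b_1 = 184, c_1 = 18, p_2 = 72, q_2 = 250, s_2 = 198, t_2 = 290, p_3 = 88, q_3 = 272, q_4 = 186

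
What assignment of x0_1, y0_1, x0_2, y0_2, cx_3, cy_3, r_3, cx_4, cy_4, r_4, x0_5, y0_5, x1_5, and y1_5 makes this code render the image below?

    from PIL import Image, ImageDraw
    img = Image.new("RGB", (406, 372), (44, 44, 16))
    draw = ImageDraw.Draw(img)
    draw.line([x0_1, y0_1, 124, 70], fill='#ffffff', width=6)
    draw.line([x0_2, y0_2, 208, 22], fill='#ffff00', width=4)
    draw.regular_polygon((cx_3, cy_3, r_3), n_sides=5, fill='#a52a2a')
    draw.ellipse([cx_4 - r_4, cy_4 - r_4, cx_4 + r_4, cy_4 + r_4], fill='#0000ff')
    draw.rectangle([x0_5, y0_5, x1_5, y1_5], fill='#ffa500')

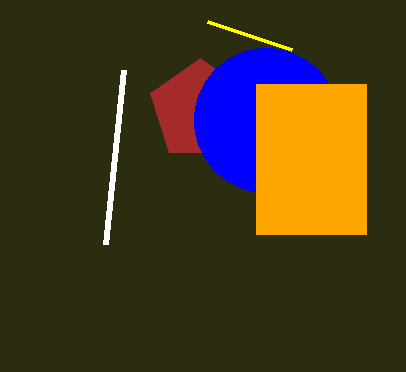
x0_1 = 106; y0_1 = 244; x0_2 = 292; y0_2 = 50; cx_3 = 200; cy_3 = 110; r_3 = 52; cx_4 = 266; cy_4 = 120; r_4 = 72; x0_5 = 256; y0_5 = 84; x1_5 = 366; y1_5 = 234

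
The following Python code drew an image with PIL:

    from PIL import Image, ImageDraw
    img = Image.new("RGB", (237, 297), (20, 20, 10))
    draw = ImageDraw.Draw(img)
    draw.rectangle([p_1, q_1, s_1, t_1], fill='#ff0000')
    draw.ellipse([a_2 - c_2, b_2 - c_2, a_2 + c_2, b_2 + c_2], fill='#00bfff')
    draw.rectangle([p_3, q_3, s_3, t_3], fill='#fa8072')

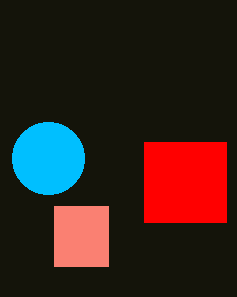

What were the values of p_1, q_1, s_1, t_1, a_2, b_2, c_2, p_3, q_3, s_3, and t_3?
p_1 = 144
q_1 = 142
s_1 = 226
t_1 = 222
a_2 = 48
b_2 = 158
c_2 = 36
p_3 = 54
q_3 = 206
s_3 = 108
t_3 = 266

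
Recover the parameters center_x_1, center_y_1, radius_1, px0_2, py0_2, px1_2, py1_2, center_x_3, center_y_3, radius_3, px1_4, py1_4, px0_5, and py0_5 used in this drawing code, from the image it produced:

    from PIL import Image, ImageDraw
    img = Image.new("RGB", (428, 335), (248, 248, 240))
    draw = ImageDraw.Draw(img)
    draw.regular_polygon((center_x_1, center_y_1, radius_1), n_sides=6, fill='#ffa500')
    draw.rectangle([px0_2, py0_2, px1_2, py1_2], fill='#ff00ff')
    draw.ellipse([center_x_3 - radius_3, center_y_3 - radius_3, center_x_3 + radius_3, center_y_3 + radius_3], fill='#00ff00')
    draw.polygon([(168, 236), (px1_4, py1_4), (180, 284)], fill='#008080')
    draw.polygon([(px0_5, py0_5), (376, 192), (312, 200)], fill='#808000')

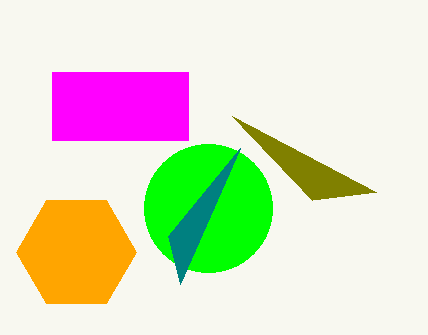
center_x_1 = 76
center_y_1 = 252
radius_1 = 60
px0_2 = 52
py0_2 = 72
px1_2 = 188
py1_2 = 140
center_x_3 = 208
center_y_3 = 208
radius_3 = 64
px1_4 = 240
py1_4 = 148
px0_5 = 232
py0_5 = 116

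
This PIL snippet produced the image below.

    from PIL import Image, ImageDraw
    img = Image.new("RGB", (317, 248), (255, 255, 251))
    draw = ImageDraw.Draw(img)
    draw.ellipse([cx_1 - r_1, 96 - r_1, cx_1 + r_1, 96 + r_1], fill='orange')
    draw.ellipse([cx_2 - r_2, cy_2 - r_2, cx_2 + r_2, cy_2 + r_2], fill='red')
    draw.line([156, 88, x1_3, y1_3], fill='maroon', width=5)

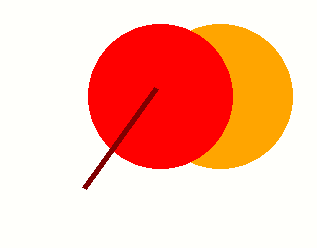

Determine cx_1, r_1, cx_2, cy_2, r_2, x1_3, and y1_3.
cx_1 = 220
r_1 = 72
cx_2 = 160
cy_2 = 96
r_2 = 72
x1_3 = 84
y1_3 = 188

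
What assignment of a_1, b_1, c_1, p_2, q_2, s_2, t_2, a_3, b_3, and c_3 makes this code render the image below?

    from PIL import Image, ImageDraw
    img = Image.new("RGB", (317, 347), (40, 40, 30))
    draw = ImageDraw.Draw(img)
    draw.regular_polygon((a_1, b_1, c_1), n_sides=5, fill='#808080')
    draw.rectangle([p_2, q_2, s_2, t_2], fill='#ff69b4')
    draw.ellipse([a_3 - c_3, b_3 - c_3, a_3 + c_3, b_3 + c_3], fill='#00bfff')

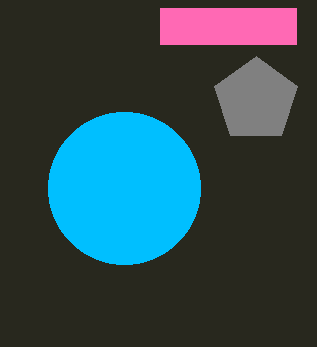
a_1 = 256, b_1 = 100, c_1 = 44, p_2 = 160, q_2 = 8, s_2 = 296, t_2 = 44, a_3 = 124, b_3 = 188, c_3 = 76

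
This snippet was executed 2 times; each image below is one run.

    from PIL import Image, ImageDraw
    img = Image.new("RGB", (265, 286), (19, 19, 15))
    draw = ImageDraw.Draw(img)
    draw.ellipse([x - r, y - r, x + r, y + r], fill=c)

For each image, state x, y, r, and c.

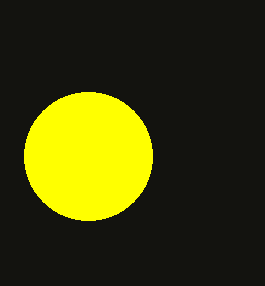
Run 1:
x = 88, y = 156, r = 64, c = 'yellow'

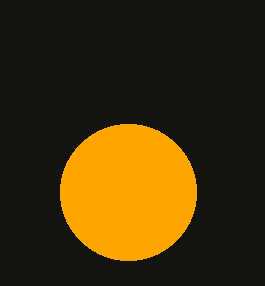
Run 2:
x = 128, y = 192, r = 68, c = 'orange'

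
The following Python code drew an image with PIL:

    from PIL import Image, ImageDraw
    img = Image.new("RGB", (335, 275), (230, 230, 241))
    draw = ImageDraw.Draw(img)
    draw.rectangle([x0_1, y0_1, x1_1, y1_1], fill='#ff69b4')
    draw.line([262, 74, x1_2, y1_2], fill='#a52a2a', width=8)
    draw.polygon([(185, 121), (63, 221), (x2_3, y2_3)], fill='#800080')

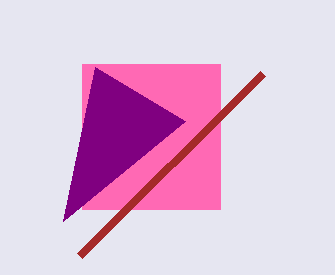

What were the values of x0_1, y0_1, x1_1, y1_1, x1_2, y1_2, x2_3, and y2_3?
x0_1 = 82, y0_1 = 64, x1_1 = 220, y1_1 = 209, x1_2 = 79, y1_2 = 256, x2_3 = 95, y2_3 = 67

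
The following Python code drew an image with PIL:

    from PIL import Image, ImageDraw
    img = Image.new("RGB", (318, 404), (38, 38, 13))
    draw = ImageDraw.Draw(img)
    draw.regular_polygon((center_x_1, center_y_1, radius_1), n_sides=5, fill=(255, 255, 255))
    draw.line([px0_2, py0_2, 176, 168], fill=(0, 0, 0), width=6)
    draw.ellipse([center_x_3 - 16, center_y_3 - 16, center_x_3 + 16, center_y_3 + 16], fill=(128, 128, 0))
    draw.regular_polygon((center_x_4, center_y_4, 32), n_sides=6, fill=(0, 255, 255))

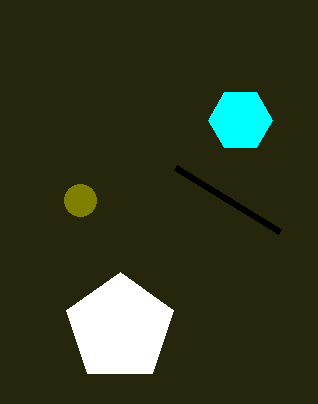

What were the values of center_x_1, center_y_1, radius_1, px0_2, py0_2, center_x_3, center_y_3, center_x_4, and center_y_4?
center_x_1 = 120
center_y_1 = 328
radius_1 = 56
px0_2 = 280
py0_2 = 232
center_x_3 = 80
center_y_3 = 200
center_x_4 = 240
center_y_4 = 120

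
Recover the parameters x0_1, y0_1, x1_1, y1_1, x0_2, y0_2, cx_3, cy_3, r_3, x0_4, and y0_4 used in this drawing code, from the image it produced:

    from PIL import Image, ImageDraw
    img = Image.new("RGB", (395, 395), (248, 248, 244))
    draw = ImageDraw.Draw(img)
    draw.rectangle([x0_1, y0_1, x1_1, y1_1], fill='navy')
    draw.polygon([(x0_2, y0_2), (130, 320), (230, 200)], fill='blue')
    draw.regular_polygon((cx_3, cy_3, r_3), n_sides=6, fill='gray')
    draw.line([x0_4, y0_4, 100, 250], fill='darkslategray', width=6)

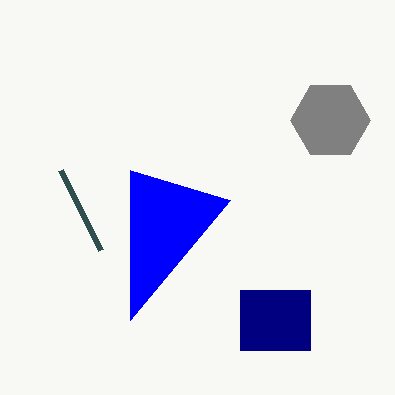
x0_1 = 240
y0_1 = 290
x1_1 = 310
y1_1 = 350
x0_2 = 130
y0_2 = 170
cx_3 = 330
cy_3 = 120
r_3 = 40
x0_4 = 60
y0_4 = 170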